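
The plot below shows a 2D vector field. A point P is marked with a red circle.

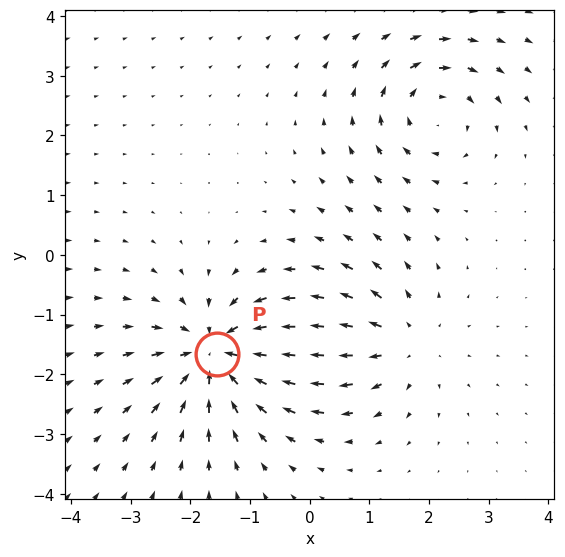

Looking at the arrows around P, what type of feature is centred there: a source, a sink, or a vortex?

sink

At P (-1.5, -1.7) the arrows converge inward. Divergence about -5, curl ≈0 — negative divergence with near-zero curl is a sink.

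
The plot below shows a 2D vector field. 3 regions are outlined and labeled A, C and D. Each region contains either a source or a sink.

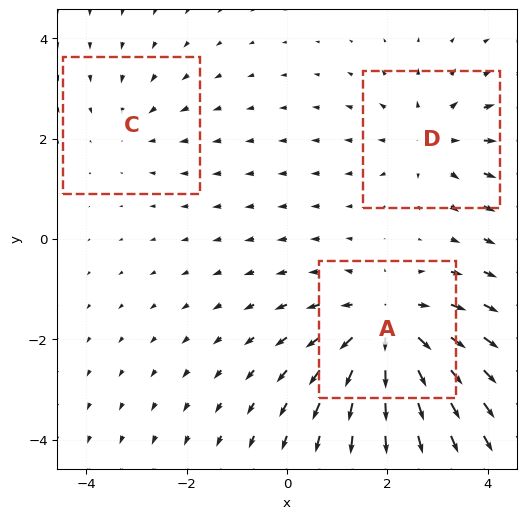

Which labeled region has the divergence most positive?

A

Divergence at each region's feature centre — A: about +5, C: about -2, D: about +3. Region A is most positive.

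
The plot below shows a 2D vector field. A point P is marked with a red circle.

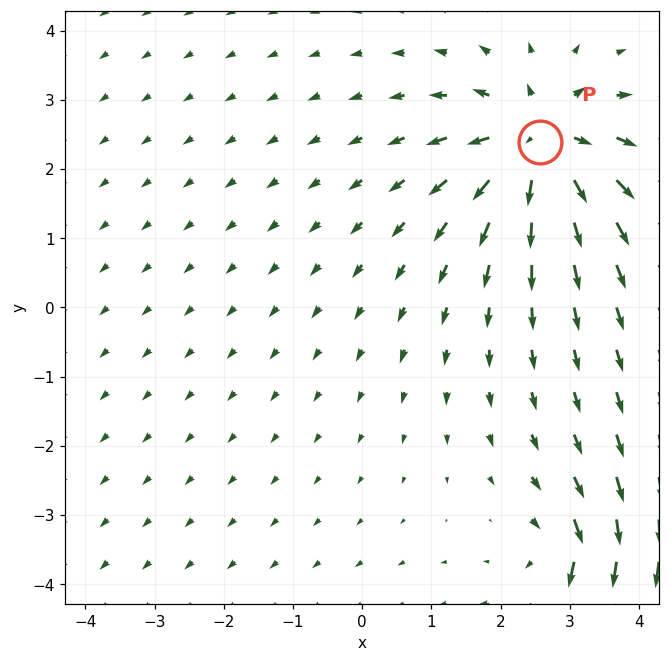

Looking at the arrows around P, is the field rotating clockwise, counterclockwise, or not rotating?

not rotating

Near P at (2.6, 2.4) the arrows show no circulation. The curl there is ≈0.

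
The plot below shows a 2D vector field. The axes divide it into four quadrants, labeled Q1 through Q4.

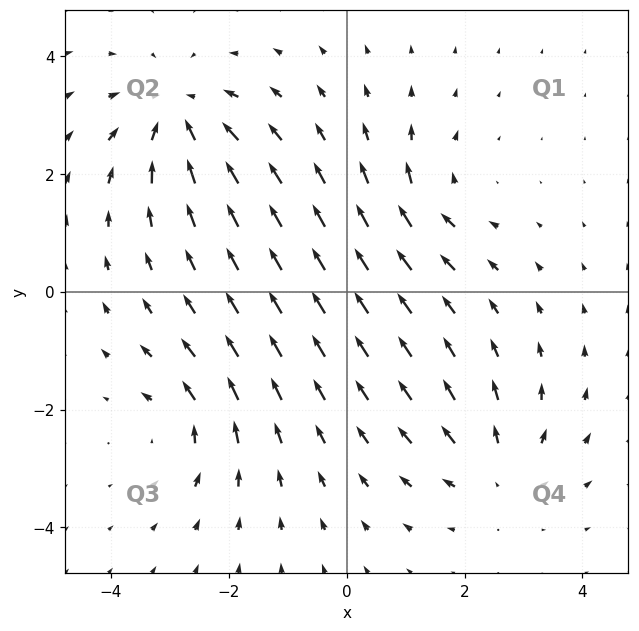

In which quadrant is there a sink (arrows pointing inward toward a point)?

Q2

The sink sits at approximately (-2.9, 3.0), which lies in quadrant Q2. The divergence there is about -5, negative as expected for a sink.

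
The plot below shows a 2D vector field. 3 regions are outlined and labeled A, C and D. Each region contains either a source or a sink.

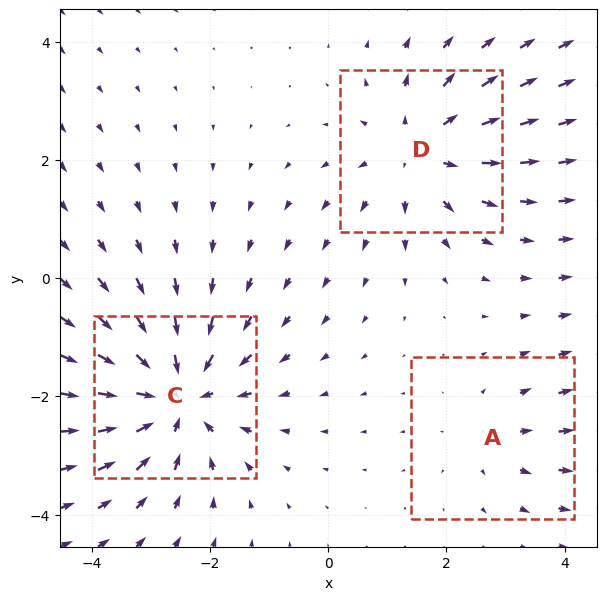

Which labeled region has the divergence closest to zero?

Divergence at each region's feature centre — A: about +2, C: about -4, D: about +3. Region A is closest to zero.

A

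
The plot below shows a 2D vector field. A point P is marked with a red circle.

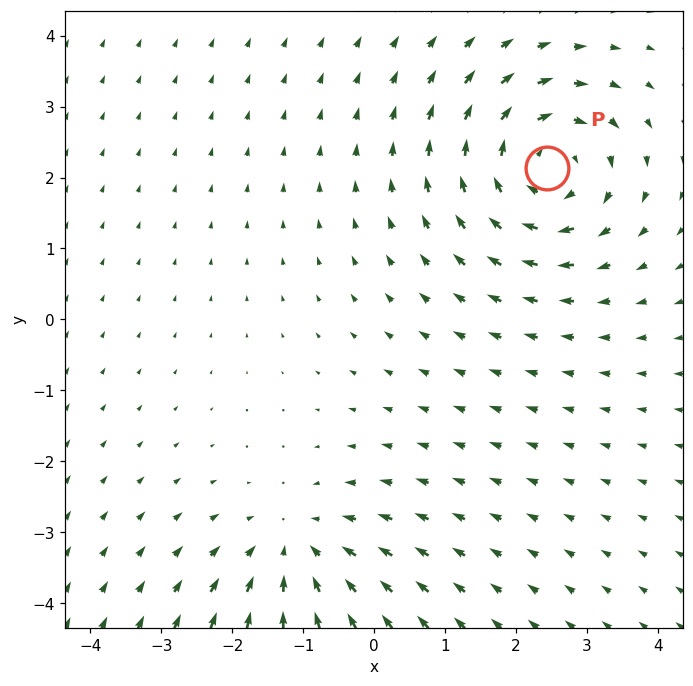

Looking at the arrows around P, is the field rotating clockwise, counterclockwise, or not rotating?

clockwise

Near P at (2.4, 2.1) the arrows circulate clockwise. The curl (z-component) there is about -5; negative curl means clockwise rotation.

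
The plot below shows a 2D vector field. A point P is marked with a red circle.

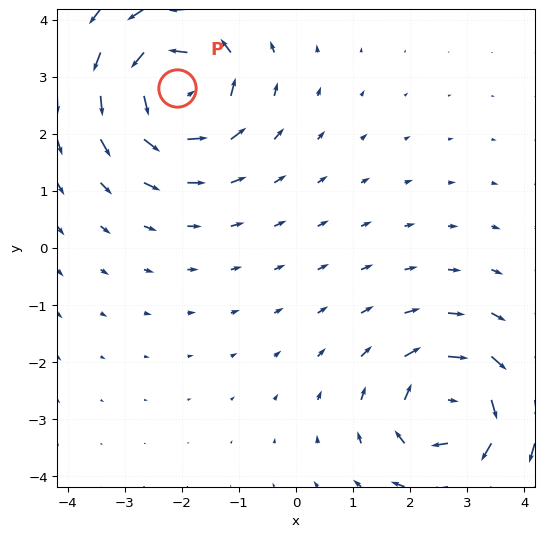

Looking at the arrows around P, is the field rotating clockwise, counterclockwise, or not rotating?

counterclockwise

Near P at (-2.1, 2.8) the arrows circulate counterclockwise. The curl (z-component) there is about +4; positive curl means counterclockwise rotation.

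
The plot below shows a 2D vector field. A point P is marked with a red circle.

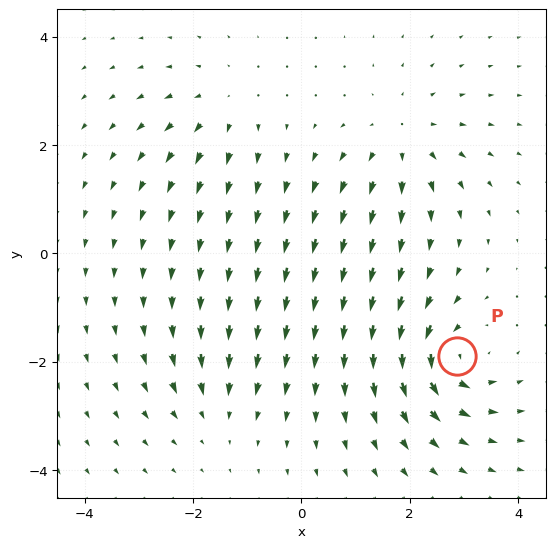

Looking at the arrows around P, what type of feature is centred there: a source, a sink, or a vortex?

At P (2.9, -1.9) the arrows circulate counterclockwise. Divergence ≈0, curl about +7 — near-zero divergence with nonzero curl is a vortex.

vortex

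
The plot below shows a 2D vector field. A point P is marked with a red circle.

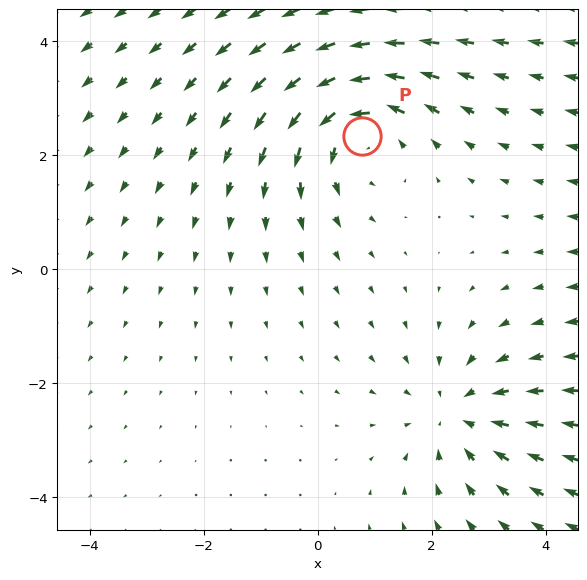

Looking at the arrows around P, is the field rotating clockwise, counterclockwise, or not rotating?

Near P at (0.8, 2.3) the arrows circulate counterclockwise. The curl (z-component) there is about +3; positive curl means counterclockwise rotation.

counterclockwise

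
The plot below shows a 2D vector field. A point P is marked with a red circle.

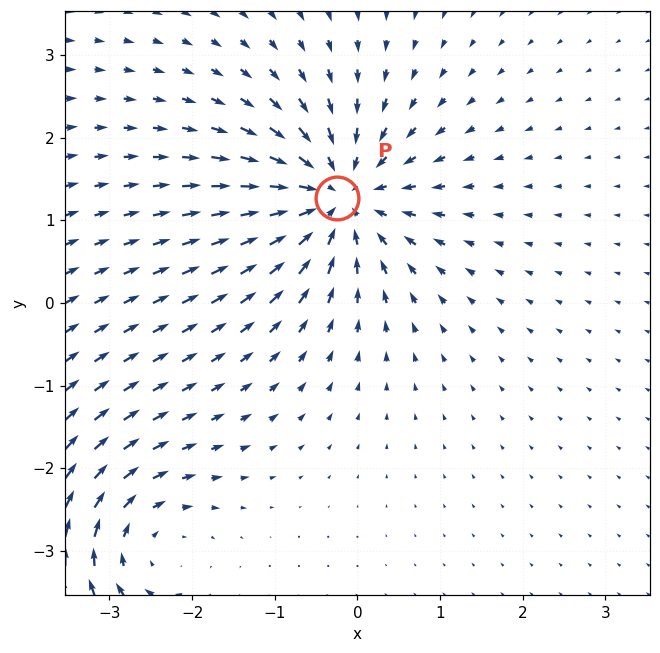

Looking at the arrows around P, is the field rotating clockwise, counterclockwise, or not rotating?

Near P at (-0.3, 1.3) the arrows show no circulation. The curl there is ≈0.

not rotating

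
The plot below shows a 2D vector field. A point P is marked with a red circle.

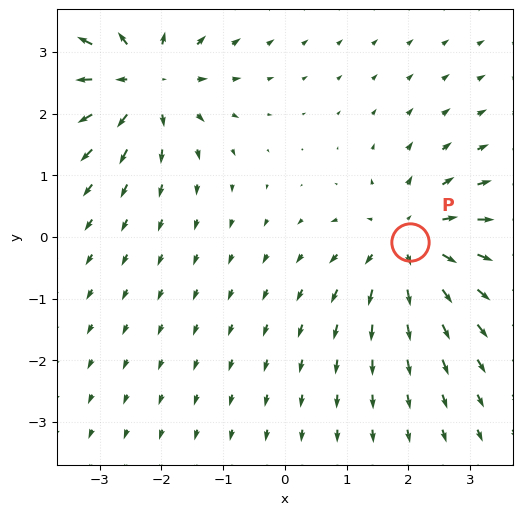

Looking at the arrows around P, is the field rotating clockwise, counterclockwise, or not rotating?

not rotating

Near P at (2.0, -0.1) the arrows show no circulation. The curl there is ≈0.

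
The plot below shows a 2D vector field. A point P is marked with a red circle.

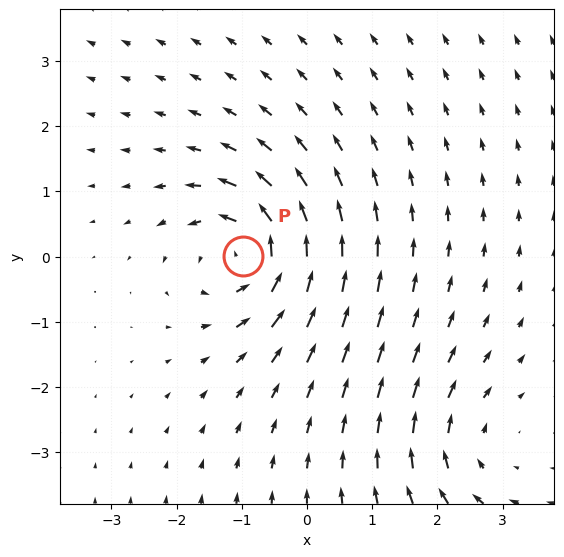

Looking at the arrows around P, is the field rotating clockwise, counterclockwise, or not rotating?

Near P at (-1.0, 0.0) the arrows circulate counterclockwise. The curl (z-component) there is about +6; positive curl means counterclockwise rotation.

counterclockwise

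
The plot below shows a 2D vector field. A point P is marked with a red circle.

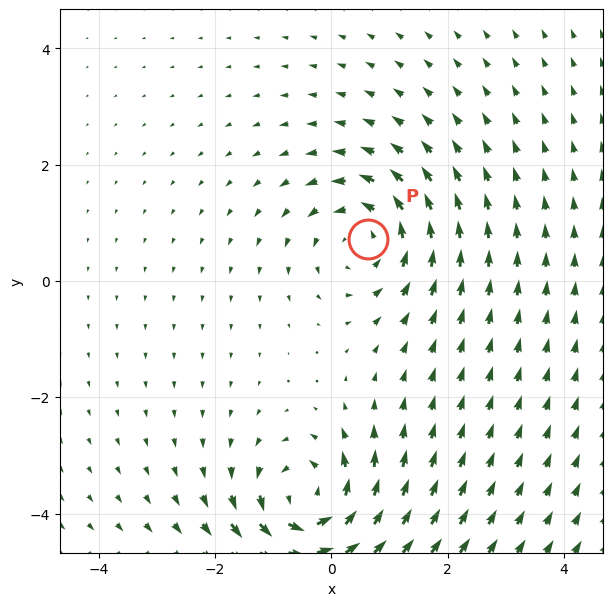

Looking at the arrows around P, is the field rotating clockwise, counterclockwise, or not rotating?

Near P at (0.6, 0.7) the arrows circulate counterclockwise. The curl (z-component) there is about +4; positive curl means counterclockwise rotation.

counterclockwise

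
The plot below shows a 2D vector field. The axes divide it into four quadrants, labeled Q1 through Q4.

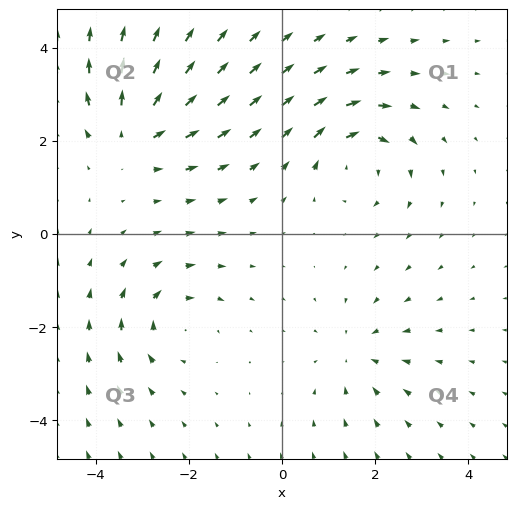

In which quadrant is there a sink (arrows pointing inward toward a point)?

The sink sits at approximately (1.6, -2.6), which lies in quadrant Q4. The divergence there is about -3, negative as expected for a sink.

Q4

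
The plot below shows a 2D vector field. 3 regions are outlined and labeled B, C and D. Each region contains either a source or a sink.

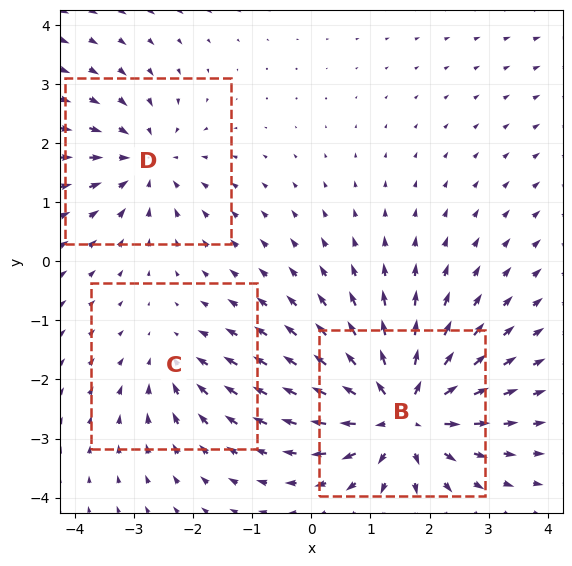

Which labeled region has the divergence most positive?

B

Divergence at each region's feature centre — B: about +6, C: about -2, D: about -3. Region B is most positive.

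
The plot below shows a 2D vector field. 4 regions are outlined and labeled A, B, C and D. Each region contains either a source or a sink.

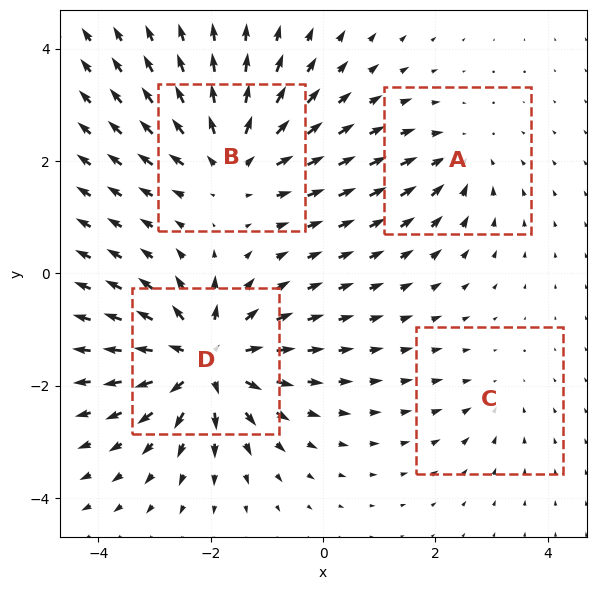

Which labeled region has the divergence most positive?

D

Divergence at each region's feature centre — A: about -4, B: about +6, C: about -2, D: about +8. Region D is most positive.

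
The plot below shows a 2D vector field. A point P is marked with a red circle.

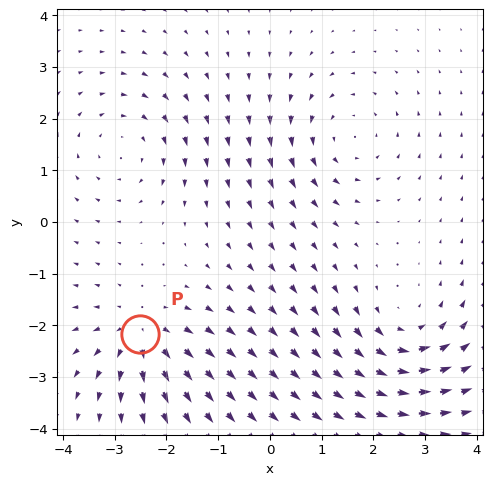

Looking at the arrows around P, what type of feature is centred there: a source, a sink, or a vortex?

source

At P (-2.5, -2.2) the arrows spread outward. Divergence about +4, curl ≈0 — positive divergence with near-zero curl is a source.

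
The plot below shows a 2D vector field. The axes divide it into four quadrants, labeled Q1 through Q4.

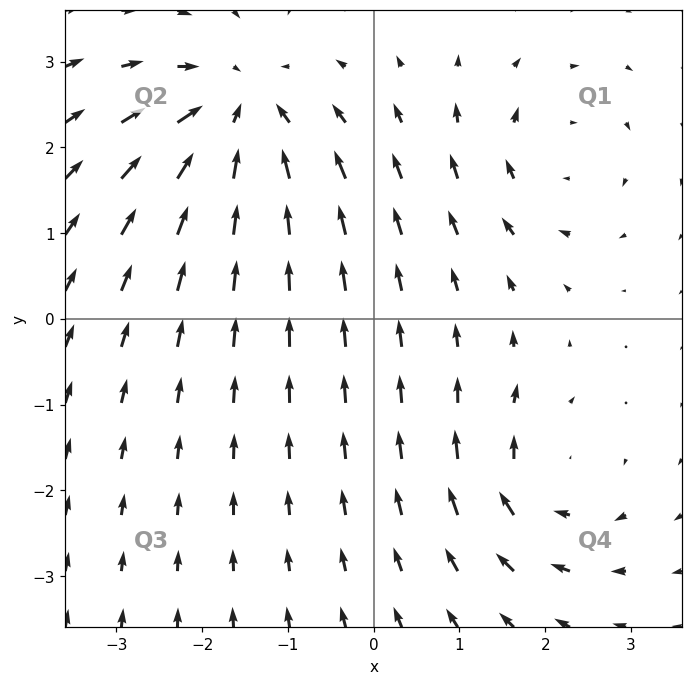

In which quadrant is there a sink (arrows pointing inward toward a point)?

Q2

The sink sits at approximately (-1.6, 2.4), which lies in quadrant Q2. The divergence there is about -5, negative as expected for a sink.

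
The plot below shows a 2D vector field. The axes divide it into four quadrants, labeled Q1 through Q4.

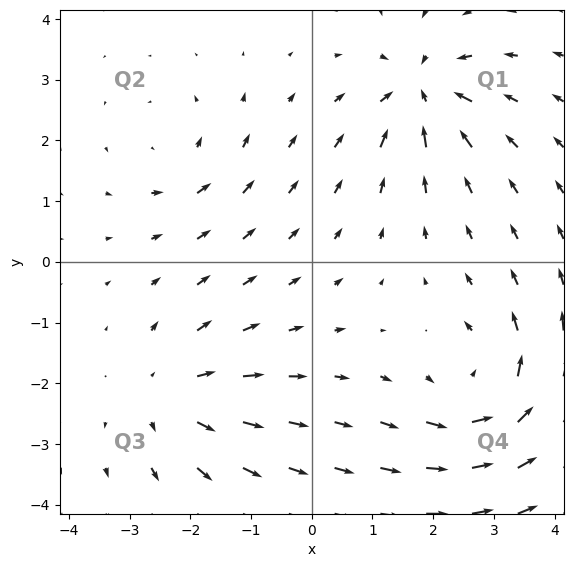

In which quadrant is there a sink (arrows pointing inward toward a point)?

The sink sits at approximately (1.8, 2.8), which lies in quadrant Q1. The divergence there is about -6, negative as expected for a sink.

Q1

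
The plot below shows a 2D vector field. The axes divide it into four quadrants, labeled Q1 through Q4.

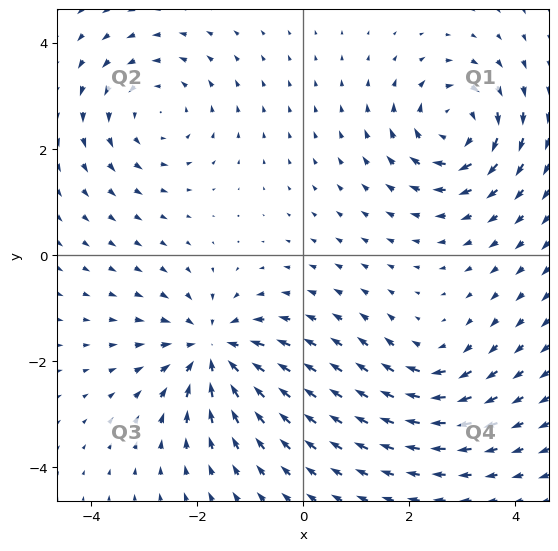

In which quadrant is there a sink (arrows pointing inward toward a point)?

Q3

The sink sits at approximately (-1.7, -1.8), which lies in quadrant Q3. The divergence there is about -5, negative as expected for a sink.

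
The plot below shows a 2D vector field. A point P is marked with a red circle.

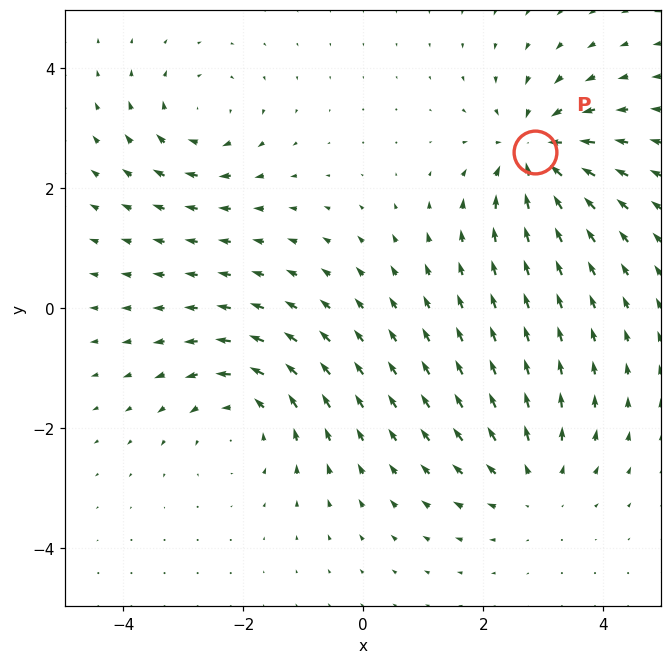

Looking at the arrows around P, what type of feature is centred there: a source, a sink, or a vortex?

At P (2.9, 2.6) the arrows converge inward. Divergence about -6, curl ≈0 — negative divergence with near-zero curl is a sink.

sink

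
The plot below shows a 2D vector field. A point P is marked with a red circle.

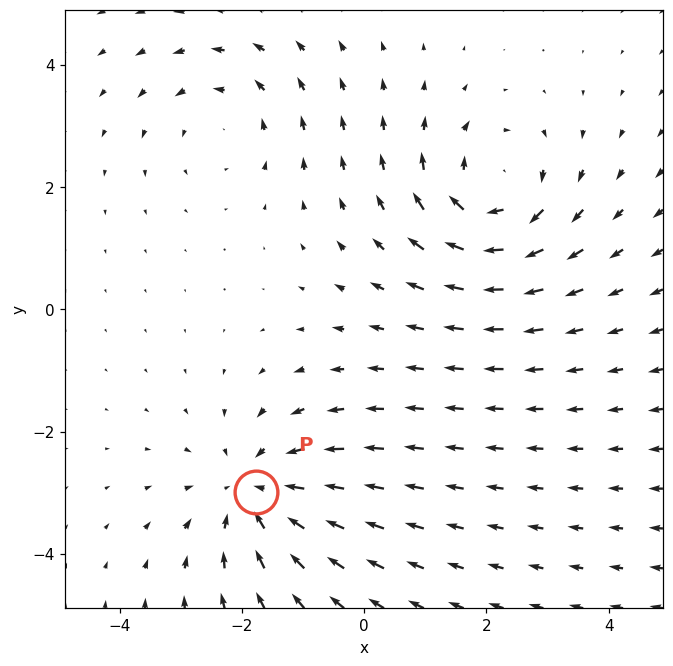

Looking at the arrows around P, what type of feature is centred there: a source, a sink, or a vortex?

At P (-1.8, -3.0) the arrows converge inward. Divergence about -4, curl ≈0 — negative divergence with near-zero curl is a sink.

sink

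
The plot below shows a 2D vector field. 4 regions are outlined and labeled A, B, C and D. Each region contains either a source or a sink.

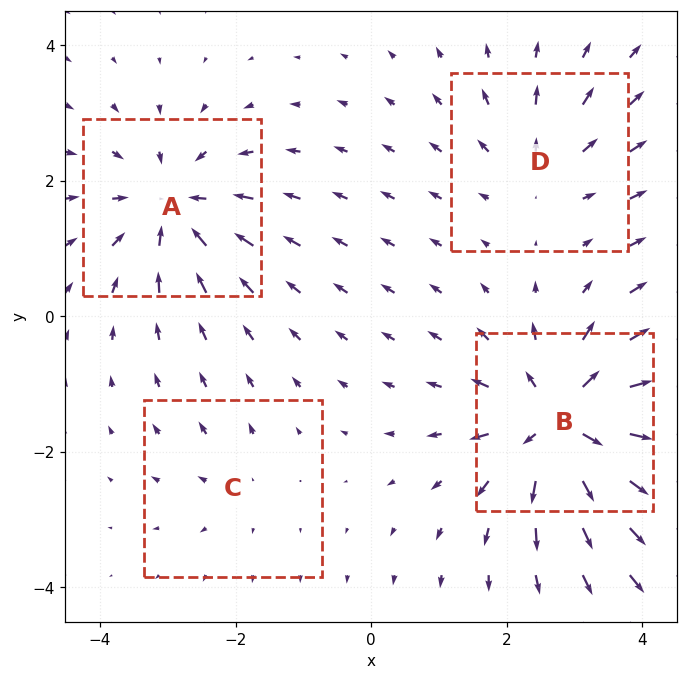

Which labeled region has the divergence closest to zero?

C

Divergence at each region's feature centre — A: about -6, B: about +8, C: about +2, D: about +4. Region C is closest to zero.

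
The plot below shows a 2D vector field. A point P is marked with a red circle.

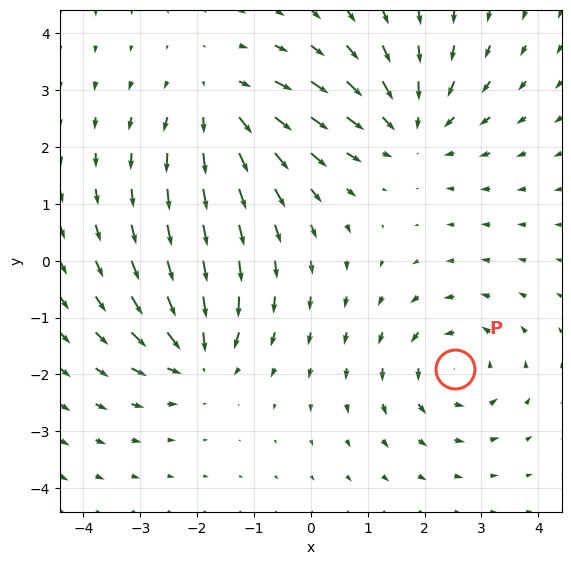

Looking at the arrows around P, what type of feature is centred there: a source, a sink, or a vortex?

At P (2.5, -1.9) the arrows circulate counterclockwise. Divergence ≈0, curl about +3 — near-zero divergence with nonzero curl is a vortex.

vortex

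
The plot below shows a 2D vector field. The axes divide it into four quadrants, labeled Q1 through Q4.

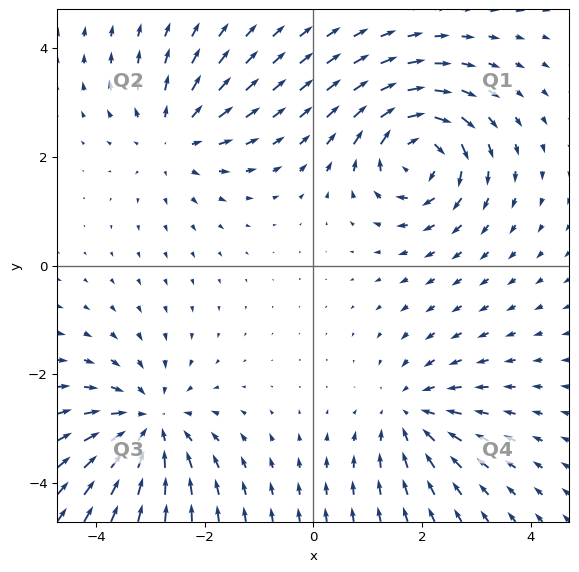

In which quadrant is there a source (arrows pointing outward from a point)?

Q2

The source sits at approximately (-2.6, 2.3), which lies in quadrant Q2. The divergence there is about +4, positive as expected for a source.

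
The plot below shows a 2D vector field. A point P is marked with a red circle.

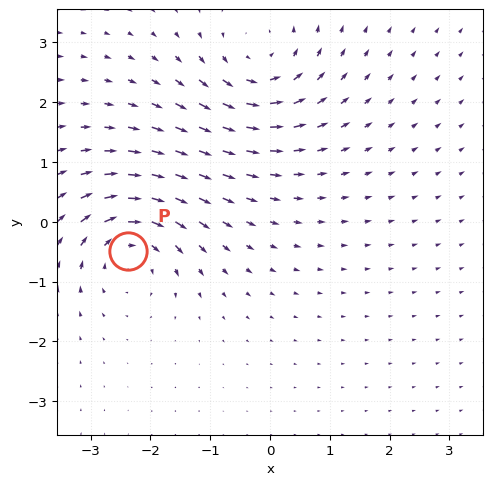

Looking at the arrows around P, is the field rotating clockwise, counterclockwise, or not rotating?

Near P at (-2.4, -0.5) the arrows circulate clockwise. The curl (z-component) there is about -6; negative curl means clockwise rotation.

clockwise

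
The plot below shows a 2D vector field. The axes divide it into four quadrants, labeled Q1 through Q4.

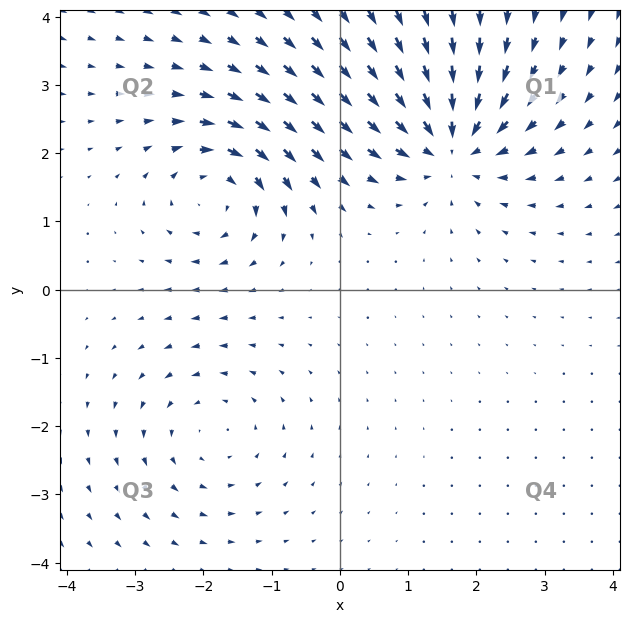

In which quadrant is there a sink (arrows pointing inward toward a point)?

Q1

The sink sits at approximately (1.6, 2.1), which lies in quadrant Q1. The divergence there is about -6, negative as expected for a sink.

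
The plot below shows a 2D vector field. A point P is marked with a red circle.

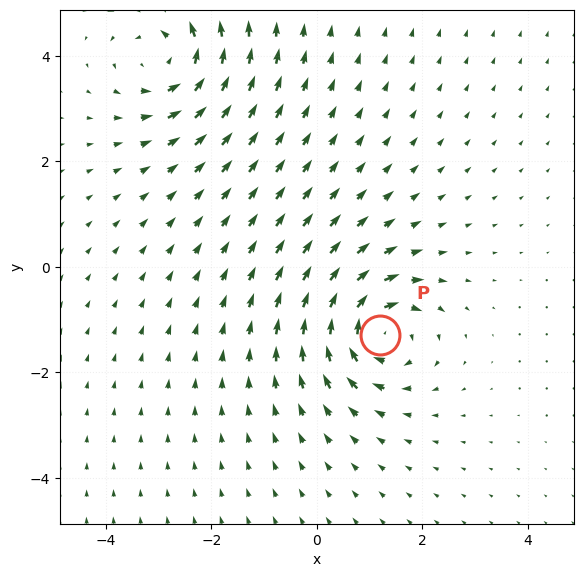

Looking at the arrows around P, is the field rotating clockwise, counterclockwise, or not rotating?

clockwise

Near P at (1.2, -1.3) the arrows circulate clockwise. The curl (z-component) there is about -5; negative curl means clockwise rotation.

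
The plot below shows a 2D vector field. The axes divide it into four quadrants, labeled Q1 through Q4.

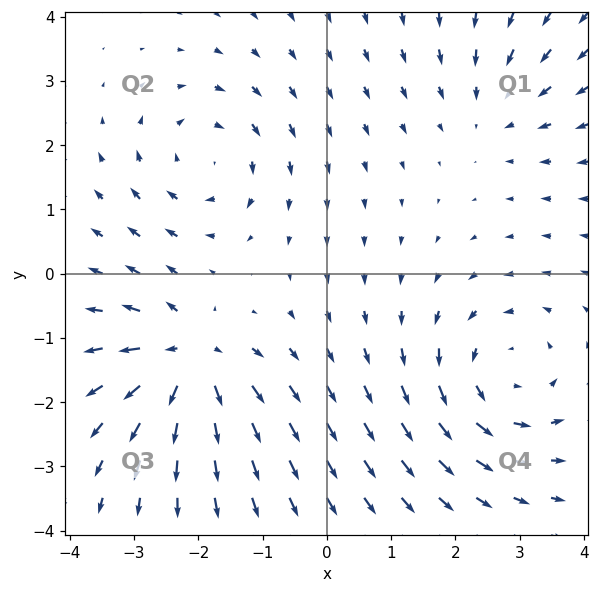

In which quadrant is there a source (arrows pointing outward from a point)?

The source sits at approximately (-2.1, -1.3), which lies in quadrant Q3. The divergence there is about +7, positive as expected for a source.

Q3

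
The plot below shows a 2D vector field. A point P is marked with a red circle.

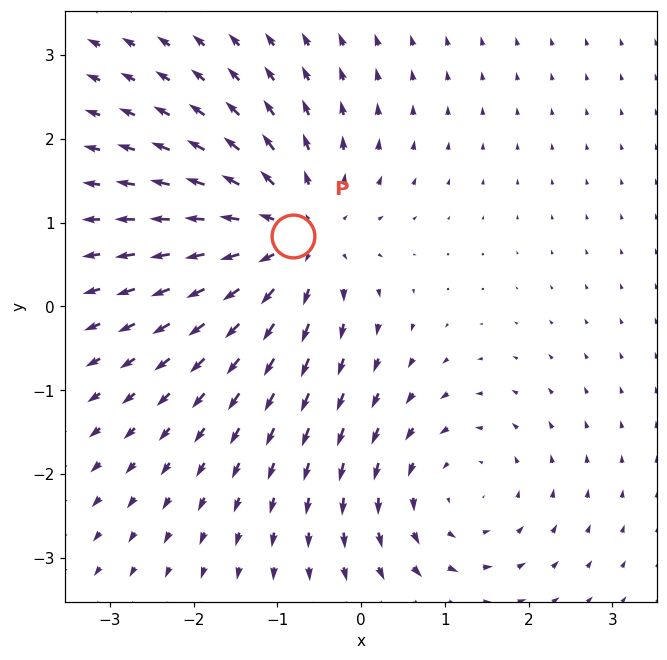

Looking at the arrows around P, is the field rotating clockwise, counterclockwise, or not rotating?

not rotating

Near P at (-0.8, 0.8) the arrows show no circulation. The curl there is ≈0.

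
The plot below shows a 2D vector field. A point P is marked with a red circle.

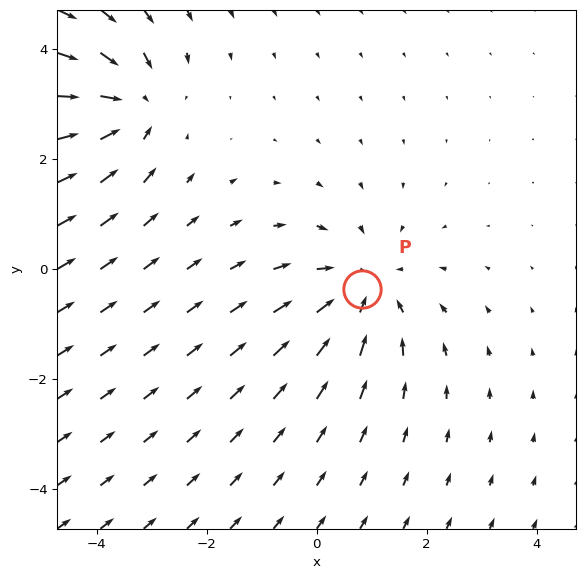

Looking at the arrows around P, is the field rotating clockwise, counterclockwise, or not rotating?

Near P at (0.8, -0.4) the arrows show no circulation. The curl there is ≈0.

not rotating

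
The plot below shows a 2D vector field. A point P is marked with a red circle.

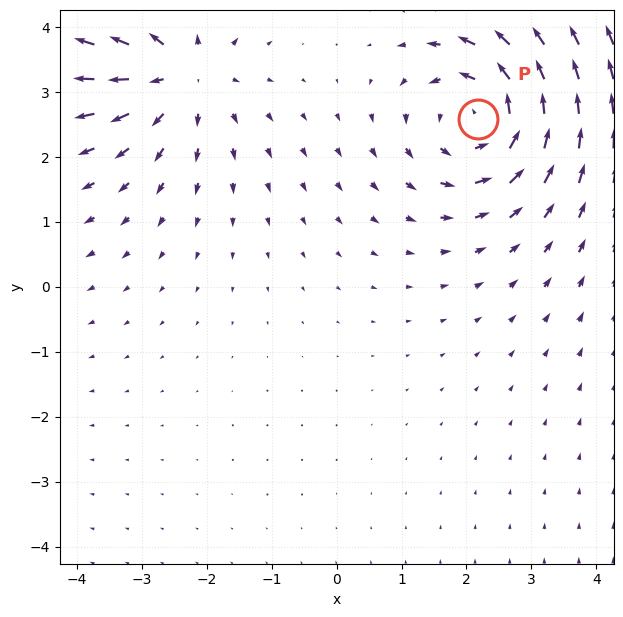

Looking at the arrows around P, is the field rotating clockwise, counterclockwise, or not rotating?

Near P at (2.2, 2.6) the arrows circulate counterclockwise. The curl (z-component) there is about +3; positive curl means counterclockwise rotation.

counterclockwise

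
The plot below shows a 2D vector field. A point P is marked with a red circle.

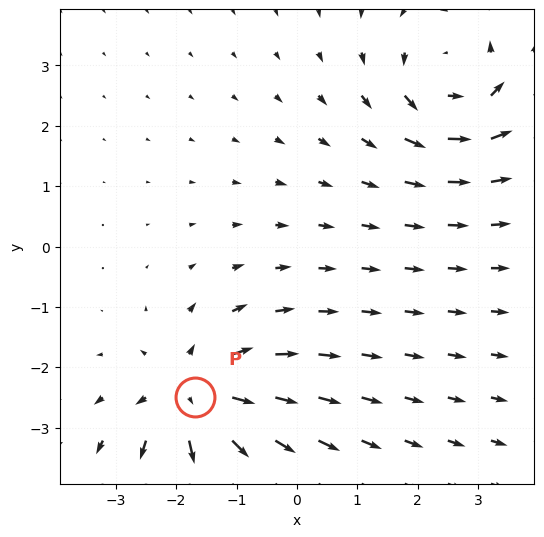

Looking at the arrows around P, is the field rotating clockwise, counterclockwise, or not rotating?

not rotating

Near P at (-1.7, -2.5) the arrows show no circulation. The curl there is ≈0.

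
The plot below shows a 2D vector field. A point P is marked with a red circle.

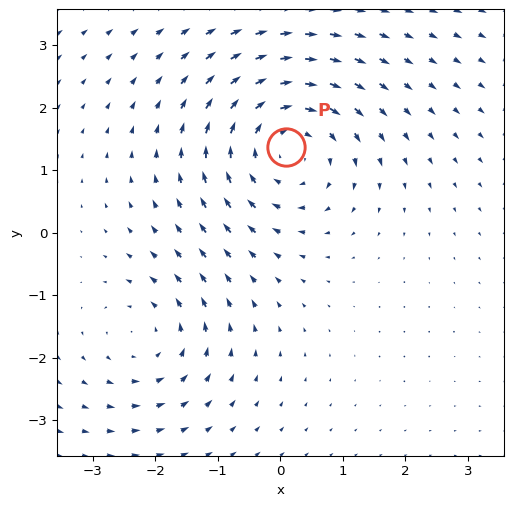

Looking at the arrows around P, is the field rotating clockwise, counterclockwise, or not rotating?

Near P at (0.1, 1.4) the arrows circulate clockwise. The curl (z-component) there is about -4; negative curl means clockwise rotation.

clockwise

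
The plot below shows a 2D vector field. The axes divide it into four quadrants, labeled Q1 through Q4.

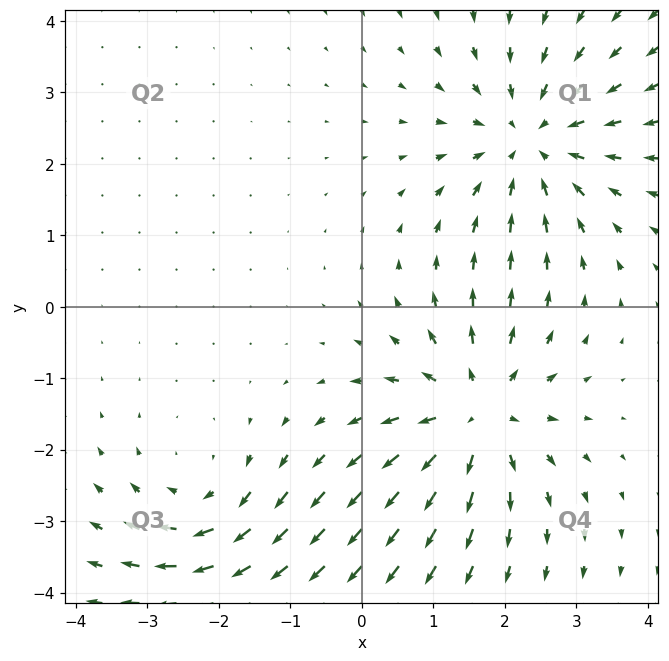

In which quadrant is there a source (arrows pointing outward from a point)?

Q4

The source sits at approximately (1.6, -1.5), which lies in quadrant Q4. The divergence there is about +5, positive as expected for a source.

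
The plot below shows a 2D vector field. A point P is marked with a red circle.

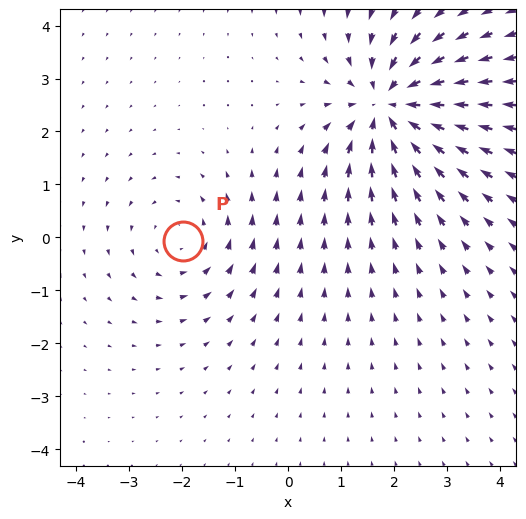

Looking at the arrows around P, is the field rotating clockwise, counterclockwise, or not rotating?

Near P at (-2.0, -0.1) the arrows circulate counterclockwise. The curl (z-component) there is about +2; positive curl means counterclockwise rotation.

counterclockwise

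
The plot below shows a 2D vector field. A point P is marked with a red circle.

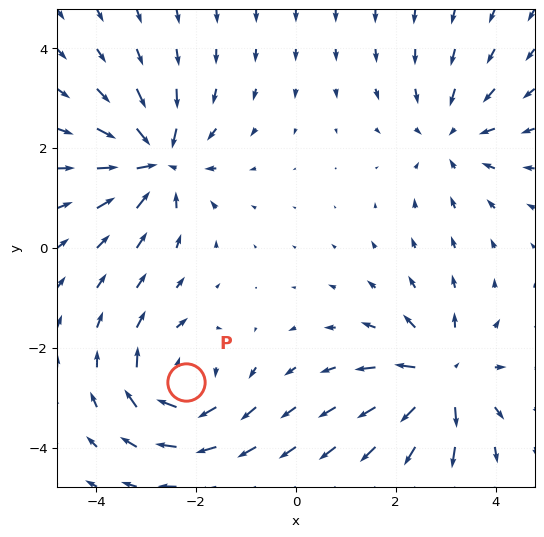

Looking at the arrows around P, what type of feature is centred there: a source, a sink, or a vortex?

At P (-2.2, -2.7) the arrows circulate clockwise. Divergence ≈0, curl about -5 — near-zero divergence with nonzero curl is a vortex.

vortex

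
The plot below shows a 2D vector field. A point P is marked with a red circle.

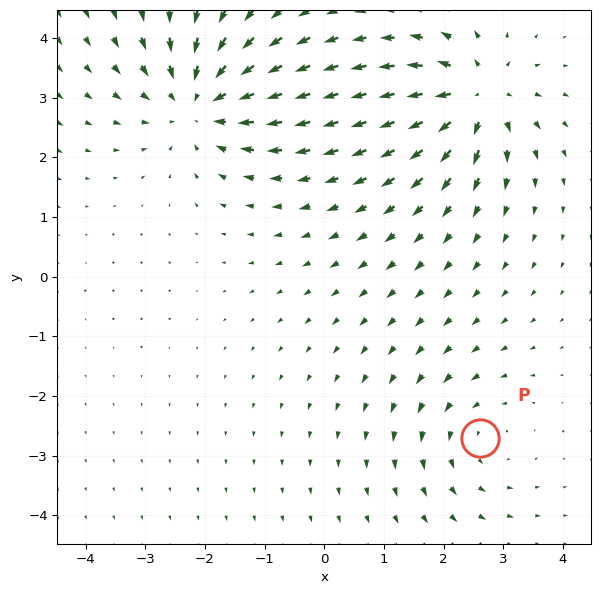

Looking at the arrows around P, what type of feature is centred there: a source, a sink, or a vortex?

vortex

At P (2.6, -2.7) the arrows circulate counterclockwise. Divergence ≈0, curl about +2 — near-zero divergence with nonzero curl is a vortex.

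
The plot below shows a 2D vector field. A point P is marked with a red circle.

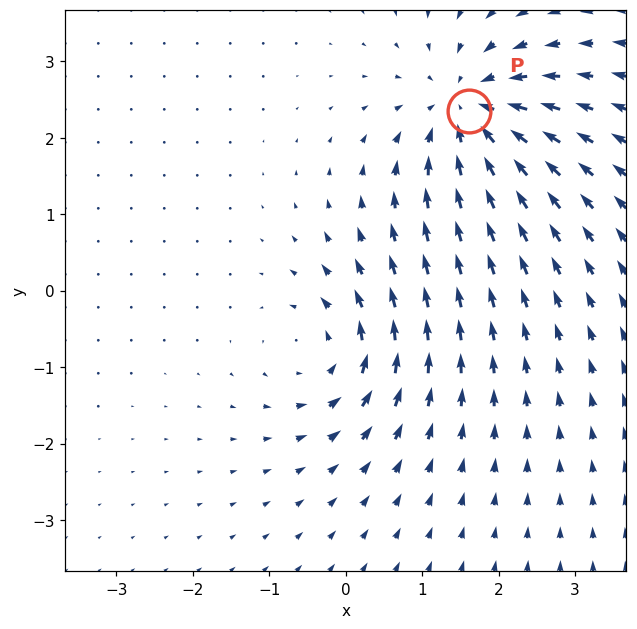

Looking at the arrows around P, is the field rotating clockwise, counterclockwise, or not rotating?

Near P at (1.6, 2.4) the arrows show no circulation. The curl there is ≈0.

not rotating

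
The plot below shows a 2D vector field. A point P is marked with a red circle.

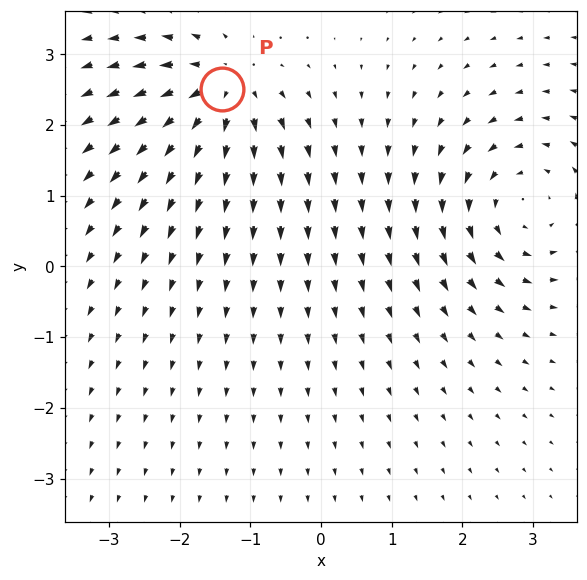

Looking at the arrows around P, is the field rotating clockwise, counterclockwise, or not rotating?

Near P at (-1.4, 2.5) the arrows show no circulation. The curl there is ≈0.

not rotating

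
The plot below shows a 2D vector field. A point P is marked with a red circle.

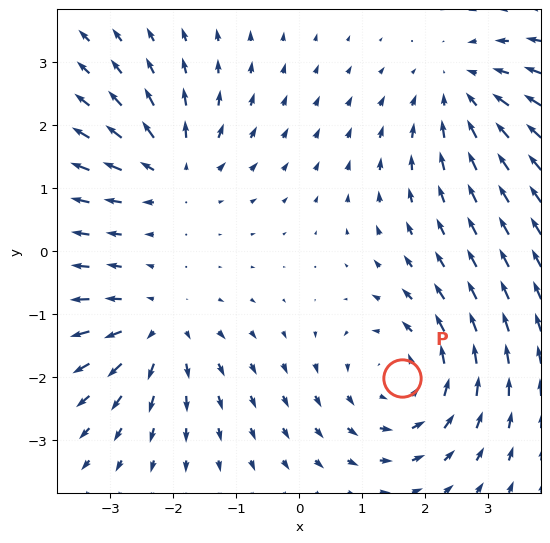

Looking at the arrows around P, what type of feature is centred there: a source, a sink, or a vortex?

At P (1.6, -2.0) the arrows circulate counterclockwise. Divergence ≈0, curl about +4 — near-zero divergence with nonzero curl is a vortex.

vortex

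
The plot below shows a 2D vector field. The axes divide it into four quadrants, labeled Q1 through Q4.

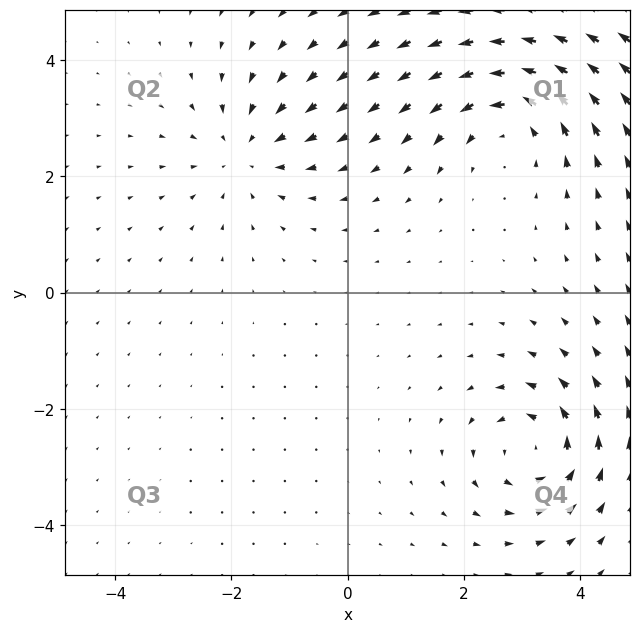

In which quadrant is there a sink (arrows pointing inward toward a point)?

Q2

The sink sits at approximately (-1.8, 2.4), which lies in quadrant Q2. The divergence there is about -2, negative as expected for a sink.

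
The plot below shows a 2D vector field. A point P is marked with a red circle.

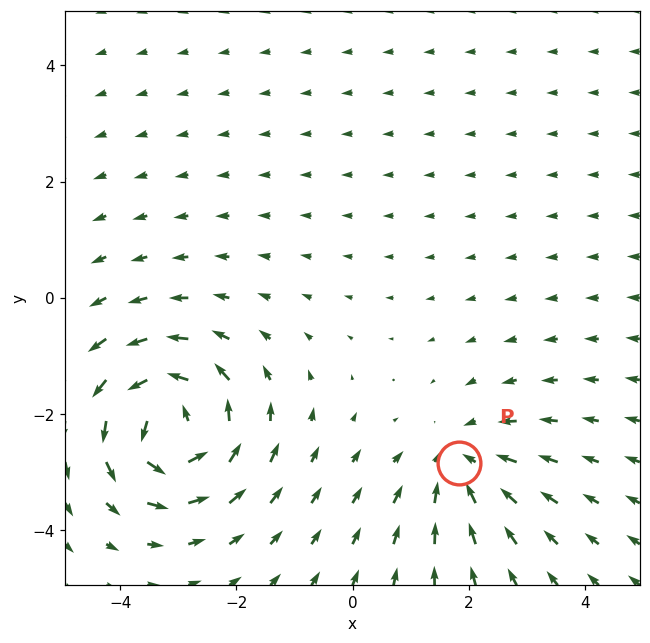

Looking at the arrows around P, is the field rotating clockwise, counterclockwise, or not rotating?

Near P at (1.8, -2.8) the arrows show no circulation. The curl there is ≈0.

not rotating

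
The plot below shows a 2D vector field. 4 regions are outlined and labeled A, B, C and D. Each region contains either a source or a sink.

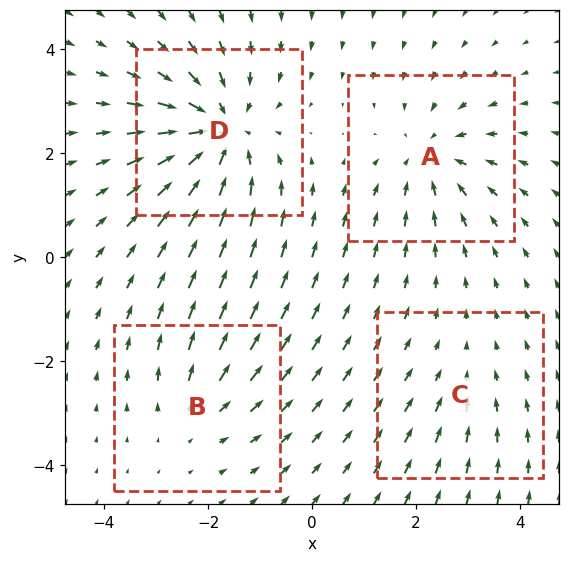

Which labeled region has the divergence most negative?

Divergence at each region's feature centre — A: about -4, B: about +3, C: about -2, D: about -6. Region D is most negative.

D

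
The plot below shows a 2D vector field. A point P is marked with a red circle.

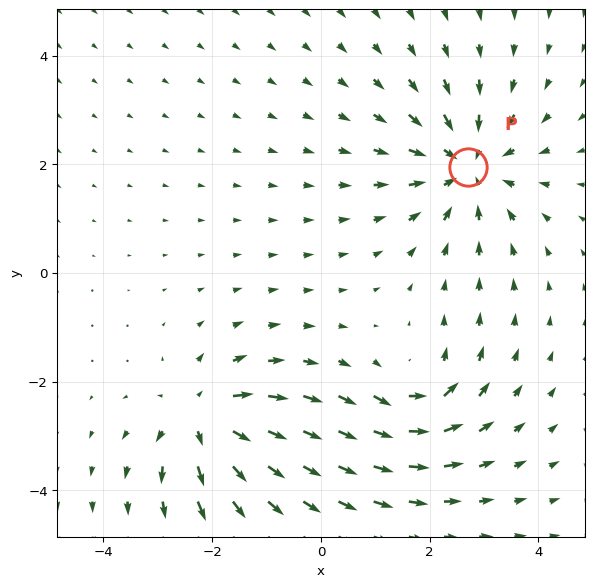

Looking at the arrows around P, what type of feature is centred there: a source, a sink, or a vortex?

At P (2.7, 2.0) the arrows converge inward. Divergence about -4, curl ≈0 — negative divergence with near-zero curl is a sink.

sink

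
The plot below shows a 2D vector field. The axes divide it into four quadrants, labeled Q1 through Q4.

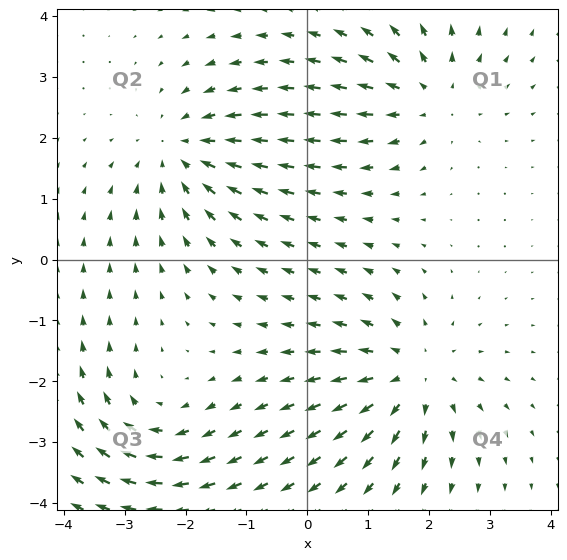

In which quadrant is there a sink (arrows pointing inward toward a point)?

Q2

The sink sits at approximately (-2.0, 1.8), which lies in quadrant Q2. The divergence there is about -4, negative as expected for a sink.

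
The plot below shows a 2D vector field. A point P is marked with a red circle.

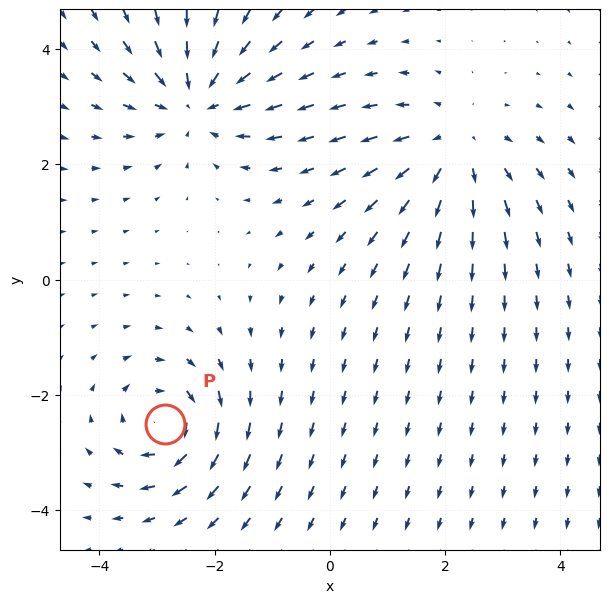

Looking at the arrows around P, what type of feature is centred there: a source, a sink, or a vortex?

vortex

At P (-2.9, -2.5) the arrows circulate clockwise. Divergence ≈0, curl about -5 — near-zero divergence with nonzero curl is a vortex.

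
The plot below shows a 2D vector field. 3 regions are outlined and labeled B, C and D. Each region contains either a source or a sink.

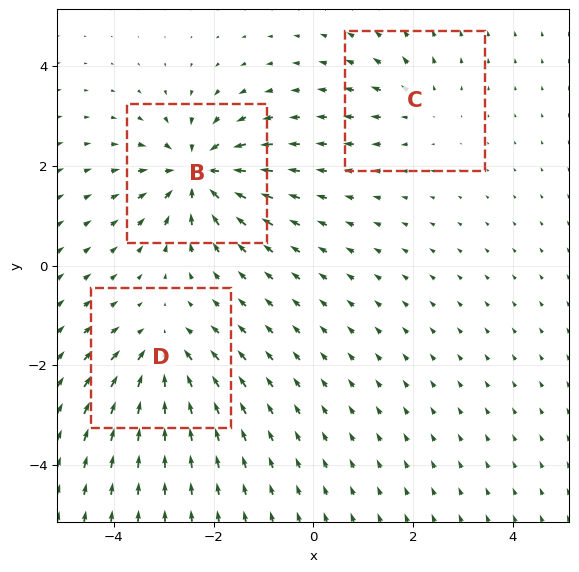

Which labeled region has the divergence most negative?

Divergence at each region's feature centre — B: about -6, C: about +2, D: about -4. Region B is most negative.

B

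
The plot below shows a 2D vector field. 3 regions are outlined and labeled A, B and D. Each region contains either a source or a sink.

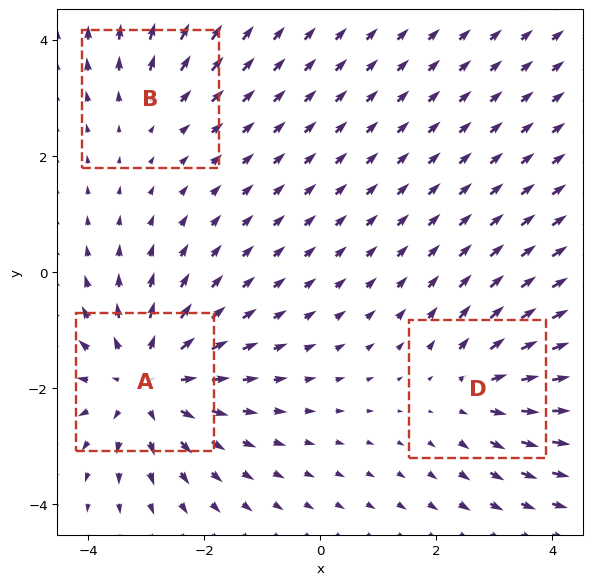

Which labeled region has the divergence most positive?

Divergence at each region's feature centre — A: about +4, B: about +2, D: about +3. Region A is most positive.

A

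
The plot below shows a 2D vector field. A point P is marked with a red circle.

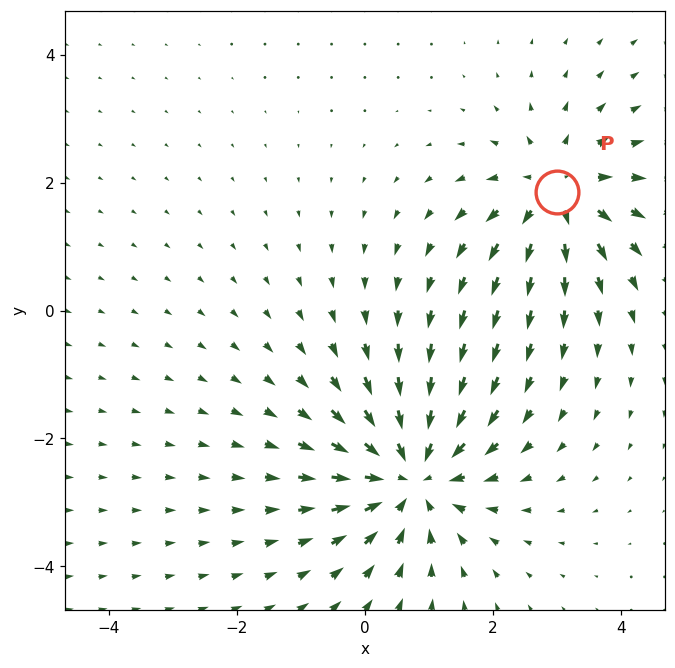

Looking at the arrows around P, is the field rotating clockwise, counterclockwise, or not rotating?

Near P at (3.0, 1.8) the arrows show no circulation. The curl there is ≈0.

not rotating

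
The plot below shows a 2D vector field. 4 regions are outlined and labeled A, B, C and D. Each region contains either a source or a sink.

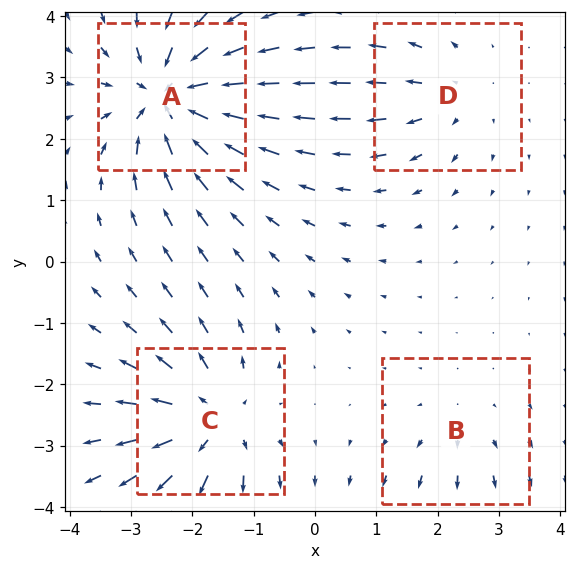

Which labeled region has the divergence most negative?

A

Divergence at each region's feature centre — A: about -8, B: about +2, C: about +6, D: about +3. Region A is most negative.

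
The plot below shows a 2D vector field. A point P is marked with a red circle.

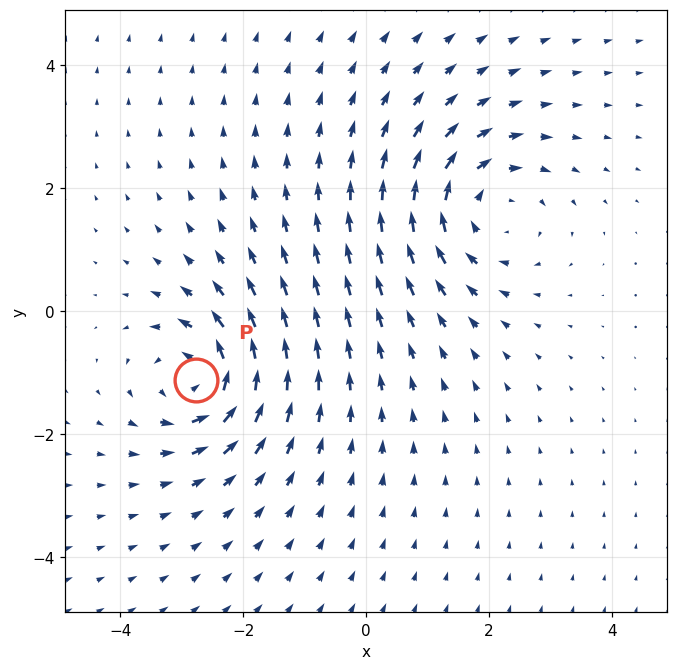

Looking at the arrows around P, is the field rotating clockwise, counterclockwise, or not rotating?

Near P at (-2.8, -1.1) the arrows circulate counterclockwise. The curl (z-component) there is about +6; positive curl means counterclockwise rotation.

counterclockwise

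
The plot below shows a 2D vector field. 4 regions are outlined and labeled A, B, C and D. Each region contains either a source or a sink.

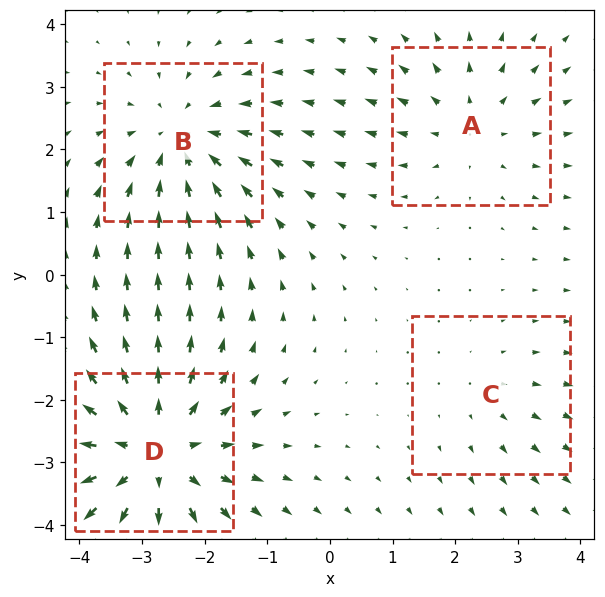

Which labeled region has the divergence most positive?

D

Divergence at each region's feature centre — A: about +3, B: about -4, C: about +2, D: about +6. Region D is most positive.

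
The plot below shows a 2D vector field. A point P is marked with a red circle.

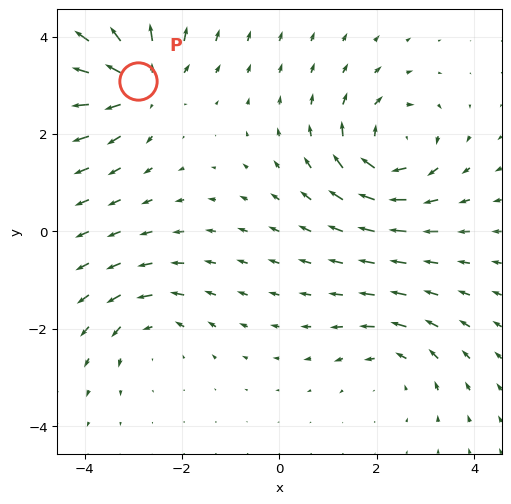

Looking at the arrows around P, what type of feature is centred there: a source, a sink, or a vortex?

At P (-2.9, 3.1) the arrows spread outward. Divergence about +5, curl ≈0 — positive divergence with near-zero curl is a source.

source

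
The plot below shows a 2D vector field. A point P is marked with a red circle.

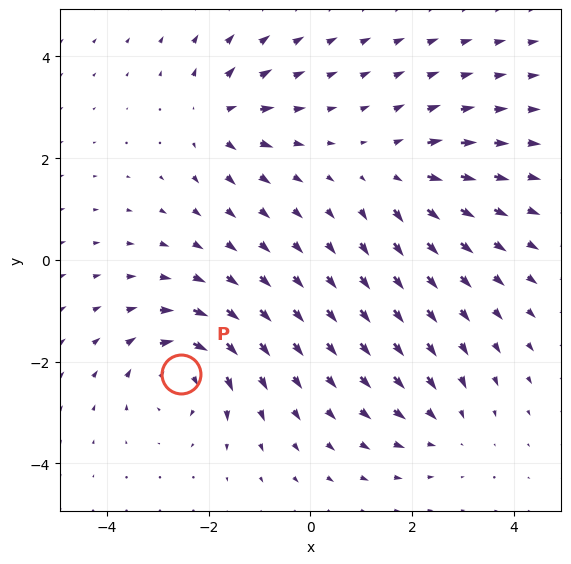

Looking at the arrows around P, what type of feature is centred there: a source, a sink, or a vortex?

At P (-2.5, -2.2) the arrows circulate clockwise. Divergence ≈0, curl about -5 — near-zero divergence with nonzero curl is a vortex.

vortex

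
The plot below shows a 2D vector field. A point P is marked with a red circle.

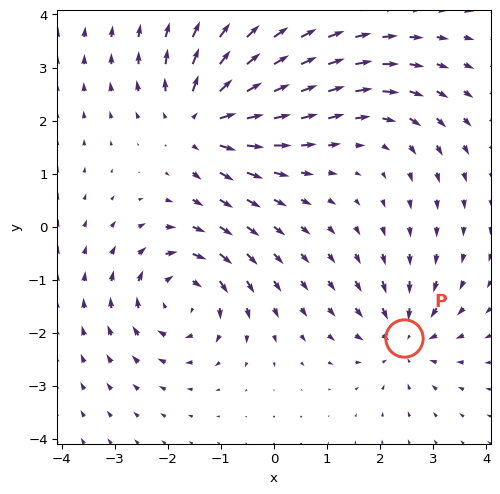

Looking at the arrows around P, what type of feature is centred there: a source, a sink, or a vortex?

At P (2.4, -2.1) the arrows converge inward. Divergence about -5, curl ≈0 — negative divergence with near-zero curl is a sink.

sink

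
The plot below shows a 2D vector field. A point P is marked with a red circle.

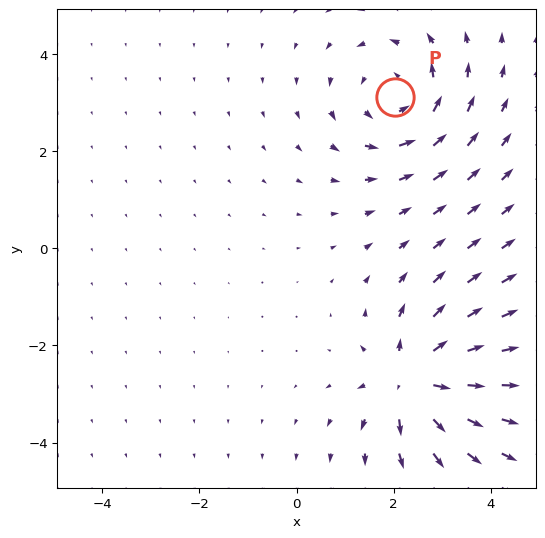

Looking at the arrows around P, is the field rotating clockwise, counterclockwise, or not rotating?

Near P at (2.0, 3.1) the arrows circulate counterclockwise. The curl (z-component) there is about +4; positive curl means counterclockwise rotation.

counterclockwise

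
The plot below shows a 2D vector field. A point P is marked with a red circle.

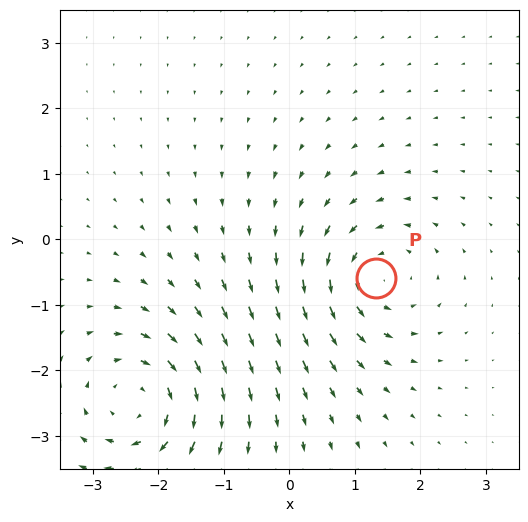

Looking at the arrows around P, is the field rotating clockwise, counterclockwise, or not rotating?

Near P at (1.3, -0.6) the arrows circulate counterclockwise. The curl (z-component) there is about +5; positive curl means counterclockwise rotation.

counterclockwise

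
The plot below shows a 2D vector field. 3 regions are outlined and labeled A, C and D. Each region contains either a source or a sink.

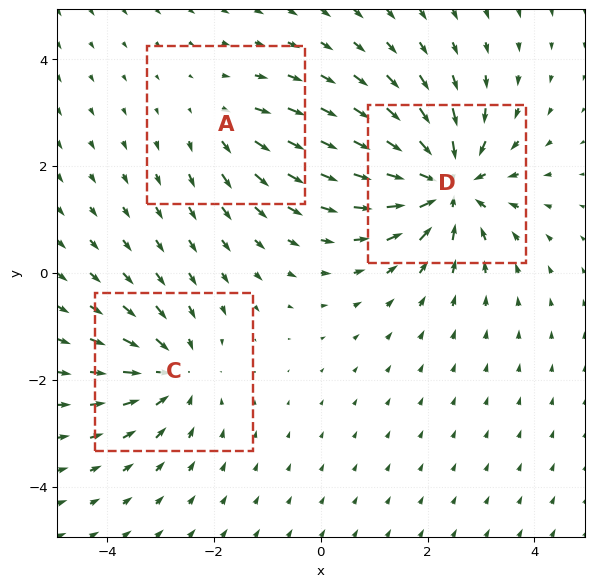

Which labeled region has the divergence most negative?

Divergence at each region's feature centre — A: about +2, C: about -3, D: about -6. Region D is most negative.

D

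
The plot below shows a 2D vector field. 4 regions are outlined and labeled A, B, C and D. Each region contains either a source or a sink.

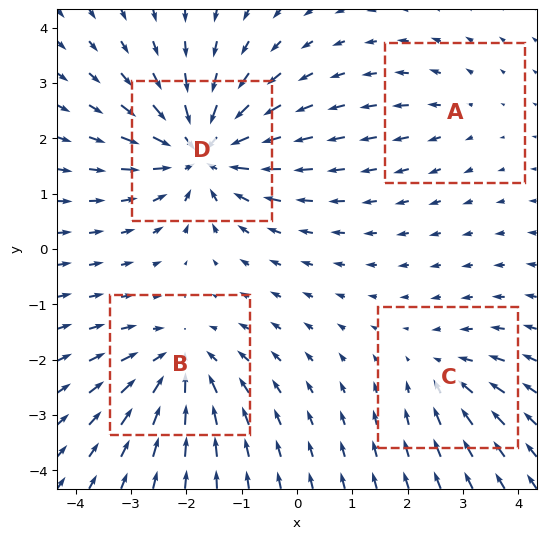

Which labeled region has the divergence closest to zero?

Divergence at each region's feature centre — A: about +2, B: about -5, C: about -3, D: about -7. Region A is closest to zero.

A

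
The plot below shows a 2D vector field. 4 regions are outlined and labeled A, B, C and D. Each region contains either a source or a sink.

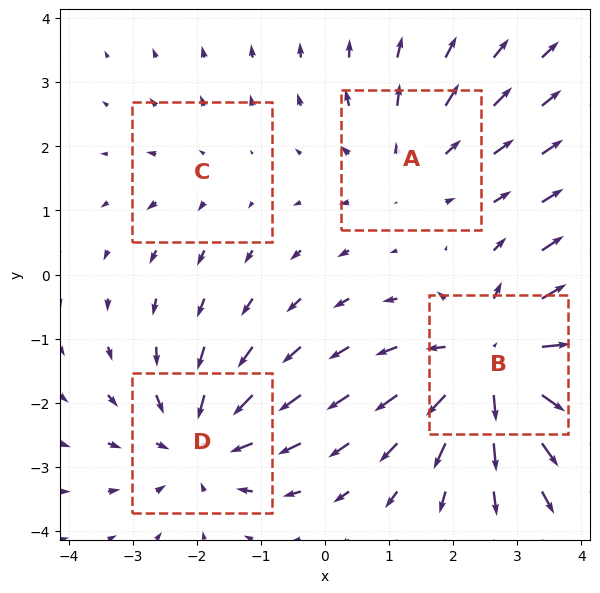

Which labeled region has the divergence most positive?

Divergence at each region's feature centre — A: about +3, B: about +6, C: about +2, D: about -4. Region B is most positive.

B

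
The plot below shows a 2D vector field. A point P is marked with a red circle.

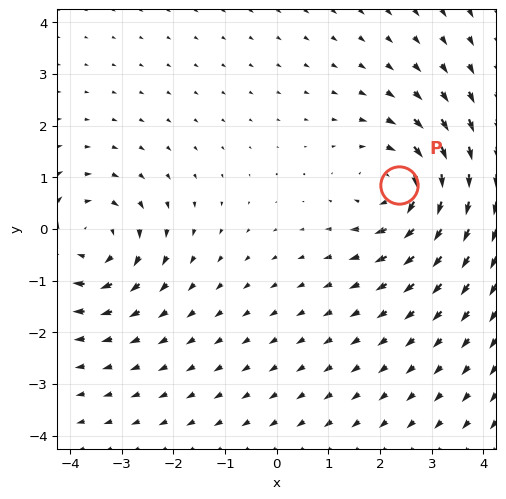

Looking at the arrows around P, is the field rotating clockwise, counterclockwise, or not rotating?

Near P at (2.4, 0.9) the arrows circulate clockwise. The curl (z-component) there is about -3; negative curl means clockwise rotation.

clockwise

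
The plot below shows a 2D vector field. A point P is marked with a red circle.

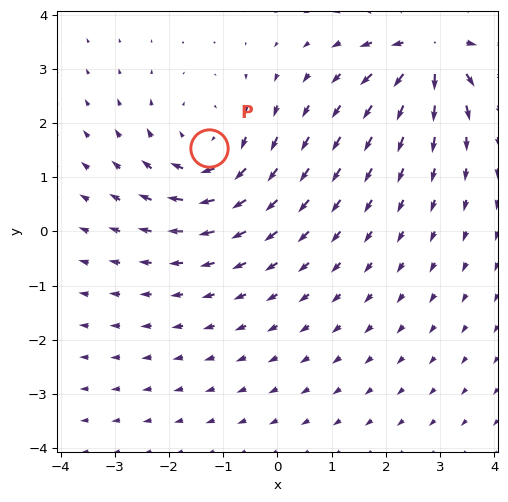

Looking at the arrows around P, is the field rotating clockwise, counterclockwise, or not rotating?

Near P at (-1.3, 1.5) the arrows circulate clockwise. The curl (z-component) there is about -3; negative curl means clockwise rotation.

clockwise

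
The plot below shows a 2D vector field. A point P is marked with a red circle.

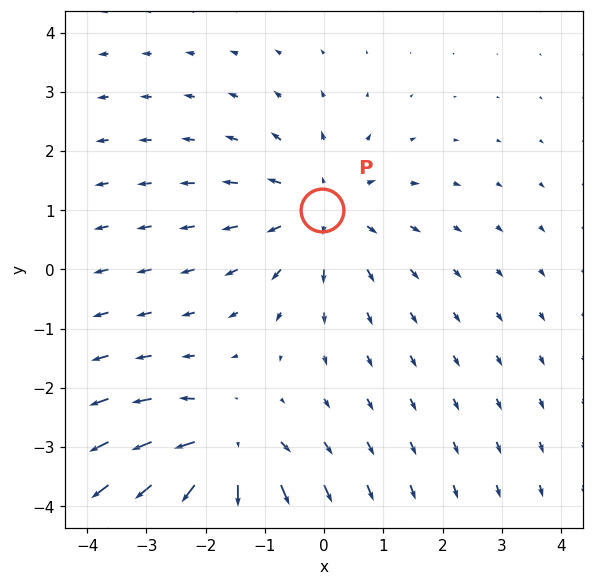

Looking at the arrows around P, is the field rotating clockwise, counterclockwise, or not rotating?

not rotating

Near P at (-0.0, 1.0) the arrows show no circulation. The curl there is ≈0.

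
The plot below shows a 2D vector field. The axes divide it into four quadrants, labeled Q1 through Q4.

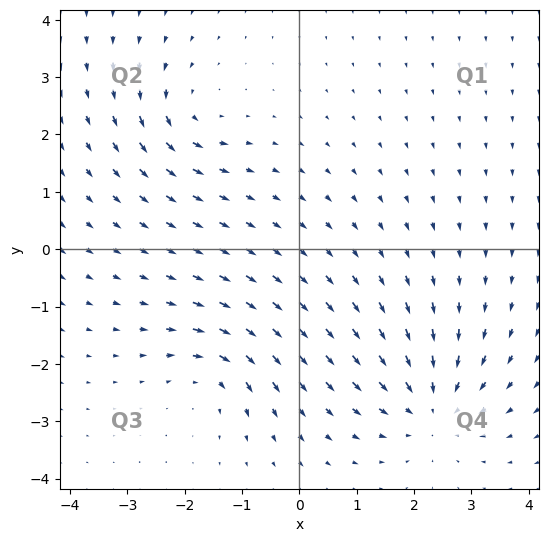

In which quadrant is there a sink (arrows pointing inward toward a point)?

The sink sits at approximately (2.3, -2.7), which lies in quadrant Q4. The divergence there is about -5, negative as expected for a sink.

Q4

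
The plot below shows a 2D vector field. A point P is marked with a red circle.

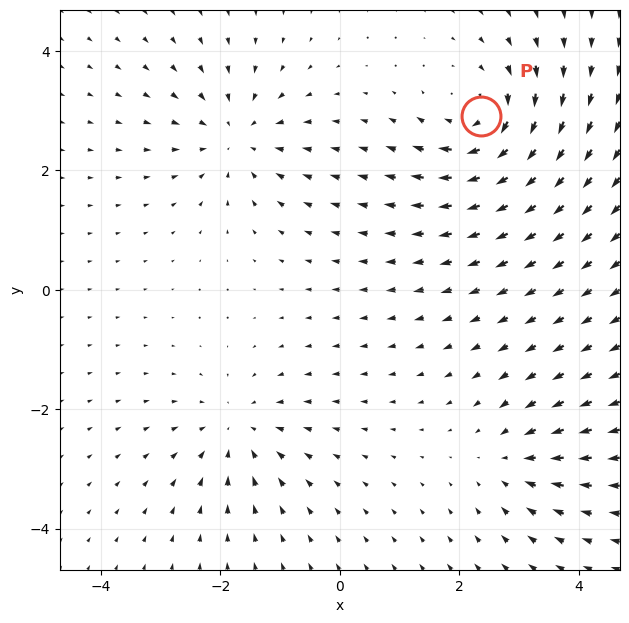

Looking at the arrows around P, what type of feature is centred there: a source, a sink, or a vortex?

At P (2.4, 2.9) the arrows circulate clockwise. Divergence ≈0, curl about -5 — near-zero divergence with nonzero curl is a vortex.

vortex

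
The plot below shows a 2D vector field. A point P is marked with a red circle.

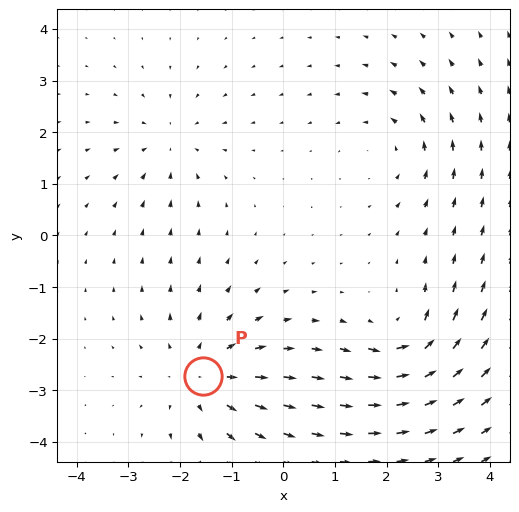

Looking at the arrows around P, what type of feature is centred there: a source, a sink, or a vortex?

At P (-1.6, -2.7) the arrows spread outward. Divergence about +4, curl ≈0 — positive divergence with near-zero curl is a source.

source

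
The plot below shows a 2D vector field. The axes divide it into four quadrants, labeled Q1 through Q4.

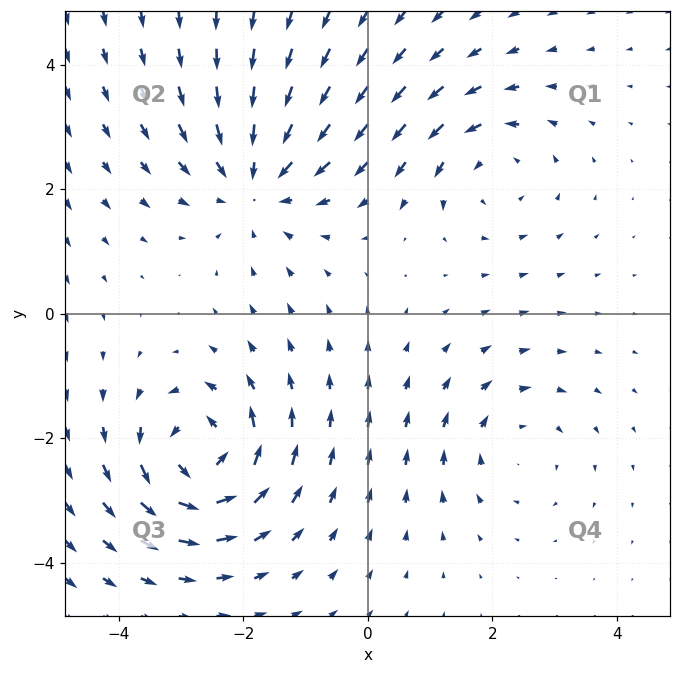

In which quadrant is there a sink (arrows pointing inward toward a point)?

The sink sits at approximately (-1.8, 2.1), which lies in quadrant Q2. The divergence there is about -4, negative as expected for a sink.

Q2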